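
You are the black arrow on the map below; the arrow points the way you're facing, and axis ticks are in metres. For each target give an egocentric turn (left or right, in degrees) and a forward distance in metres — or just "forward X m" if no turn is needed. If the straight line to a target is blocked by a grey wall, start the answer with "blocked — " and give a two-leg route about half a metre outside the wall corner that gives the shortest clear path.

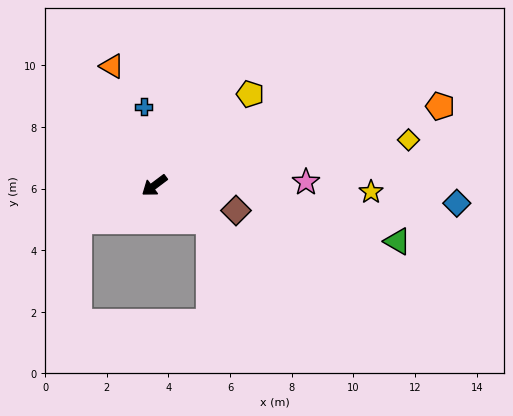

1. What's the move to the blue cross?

turn right 119°, forward 2.6 m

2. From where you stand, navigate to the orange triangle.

turn right 107°, forward 4.1 m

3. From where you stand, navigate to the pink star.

turn left 144°, forward 4.9 m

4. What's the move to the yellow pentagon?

turn right 173°, forward 4.3 m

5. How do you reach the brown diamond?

turn left 126°, forward 2.8 m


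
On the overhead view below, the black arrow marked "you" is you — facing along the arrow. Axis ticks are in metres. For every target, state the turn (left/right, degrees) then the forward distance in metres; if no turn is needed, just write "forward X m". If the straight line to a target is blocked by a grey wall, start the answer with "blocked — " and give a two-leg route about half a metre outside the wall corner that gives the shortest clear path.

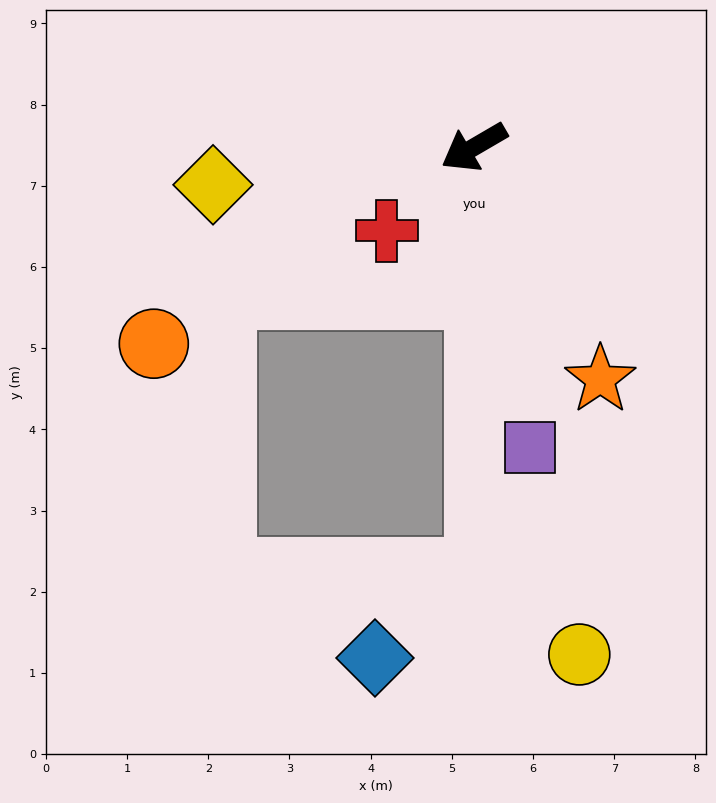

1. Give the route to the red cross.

turn left 14°, forward 1.5 m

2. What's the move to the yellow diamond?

turn right 22°, forward 3.2 m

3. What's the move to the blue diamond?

blocked — turn left 61°, forward 5.2 m, then turn right 52°, forward 1.7 m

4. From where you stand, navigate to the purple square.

turn left 70°, forward 3.8 m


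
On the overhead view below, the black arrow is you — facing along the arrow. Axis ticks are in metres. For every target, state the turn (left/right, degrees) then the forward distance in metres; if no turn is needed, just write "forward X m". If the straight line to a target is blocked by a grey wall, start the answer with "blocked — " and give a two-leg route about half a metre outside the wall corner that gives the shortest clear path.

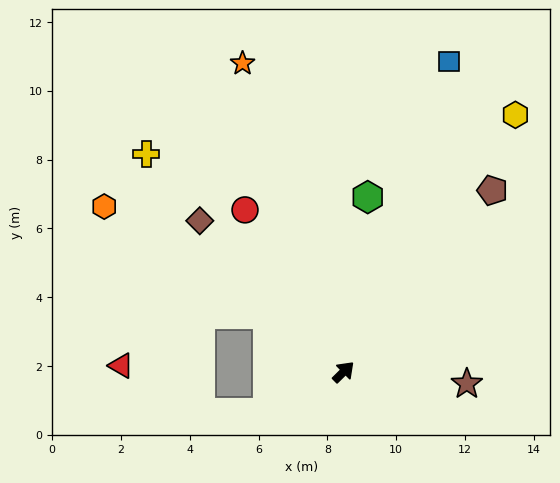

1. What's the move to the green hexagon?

turn left 38°, forward 5.1 m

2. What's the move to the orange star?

turn left 63°, forward 9.4 m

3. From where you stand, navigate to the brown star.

turn right 50°, forward 3.6 m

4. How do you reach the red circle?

turn left 77°, forward 5.5 m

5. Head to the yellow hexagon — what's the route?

turn left 12°, forward 9.0 m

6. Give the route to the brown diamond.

turn left 89°, forward 6.1 m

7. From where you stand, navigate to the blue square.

turn left 27°, forward 9.5 m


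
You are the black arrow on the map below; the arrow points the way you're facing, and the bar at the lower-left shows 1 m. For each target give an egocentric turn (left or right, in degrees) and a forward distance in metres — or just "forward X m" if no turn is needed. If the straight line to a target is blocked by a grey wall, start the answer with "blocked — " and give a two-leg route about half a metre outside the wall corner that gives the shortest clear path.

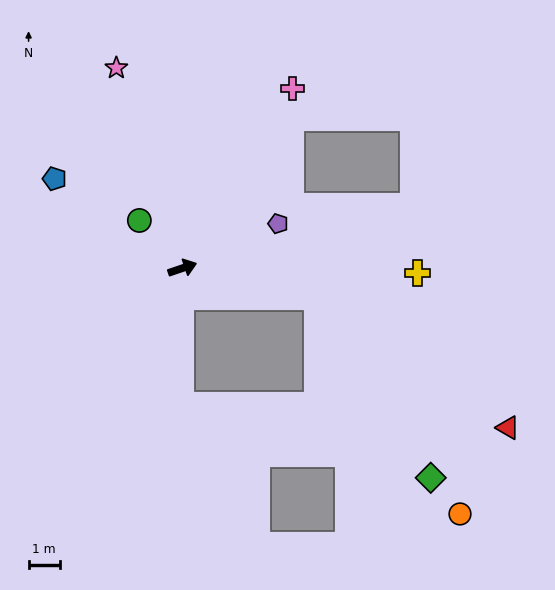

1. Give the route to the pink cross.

turn left 40°, forward 6.7 m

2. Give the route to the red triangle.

blocked — turn right 31°, forward 4.4 m, then turn right 22°, forward 7.4 m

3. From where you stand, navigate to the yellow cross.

turn right 20°, forward 7.5 m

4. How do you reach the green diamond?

blocked — turn right 31°, forward 4.4 m, then turn right 46°, forward 6.8 m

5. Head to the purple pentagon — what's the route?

turn left 6°, forward 3.4 m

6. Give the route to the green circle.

turn left 113°, forward 2.1 m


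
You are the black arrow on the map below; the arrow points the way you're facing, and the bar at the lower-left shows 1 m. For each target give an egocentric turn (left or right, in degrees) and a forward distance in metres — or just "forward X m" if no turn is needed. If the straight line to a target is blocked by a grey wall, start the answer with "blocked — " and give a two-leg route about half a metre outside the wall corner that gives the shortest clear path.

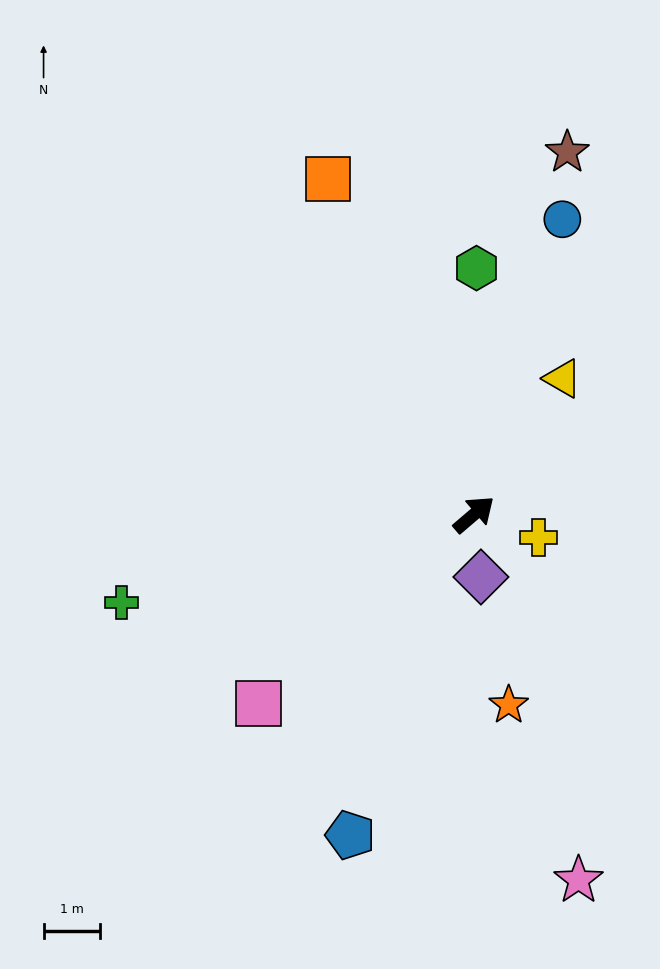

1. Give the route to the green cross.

turn left 153°, forward 6.5 m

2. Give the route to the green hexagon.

turn left 49°, forward 4.4 m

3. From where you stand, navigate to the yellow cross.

turn right 60°, forward 1.2 m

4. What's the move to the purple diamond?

turn right 124°, forward 1.1 m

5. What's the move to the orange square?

turn left 73°, forward 6.5 m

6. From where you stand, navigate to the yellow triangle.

turn left 16°, forward 2.9 m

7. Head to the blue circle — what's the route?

turn left 33°, forward 5.5 m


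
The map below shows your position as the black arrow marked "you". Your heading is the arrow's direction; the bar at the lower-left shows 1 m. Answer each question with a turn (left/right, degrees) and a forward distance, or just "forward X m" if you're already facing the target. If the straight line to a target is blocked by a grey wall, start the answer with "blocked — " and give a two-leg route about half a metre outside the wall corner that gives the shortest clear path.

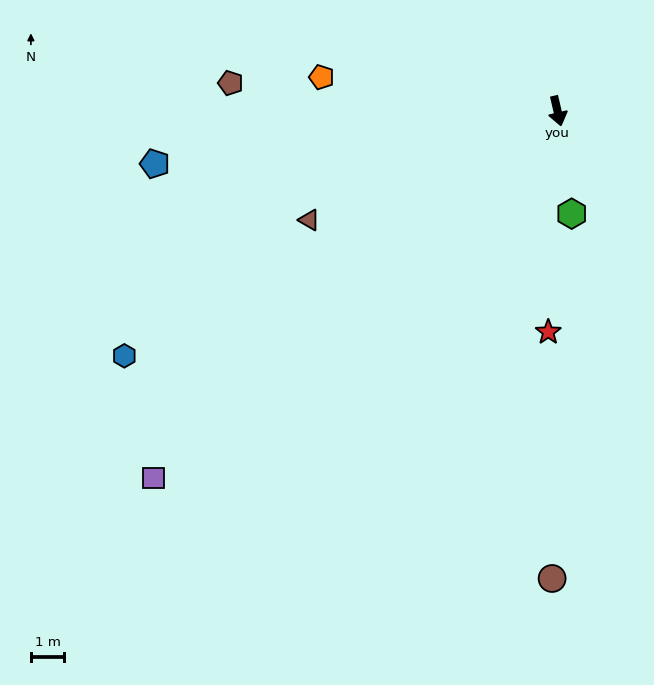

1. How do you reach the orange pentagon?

turn right 111°, forward 7.1 m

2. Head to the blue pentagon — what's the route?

turn right 96°, forward 12.1 m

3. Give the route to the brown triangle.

turn right 79°, forward 8.1 m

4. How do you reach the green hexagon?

turn right 5°, forward 3.1 m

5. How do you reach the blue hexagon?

turn right 74°, forward 14.8 m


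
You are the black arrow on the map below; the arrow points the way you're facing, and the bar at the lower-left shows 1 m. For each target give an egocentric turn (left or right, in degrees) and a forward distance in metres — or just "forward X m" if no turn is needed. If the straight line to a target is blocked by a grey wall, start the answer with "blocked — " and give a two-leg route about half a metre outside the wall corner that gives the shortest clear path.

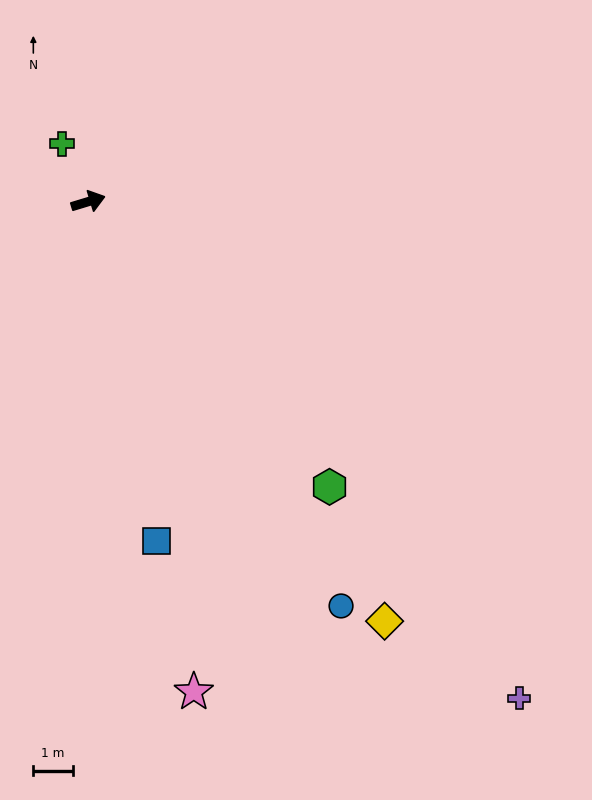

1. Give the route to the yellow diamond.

turn right 72°, forward 13.0 m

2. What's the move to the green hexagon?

turn right 67°, forward 9.5 m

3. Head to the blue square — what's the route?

turn right 95°, forward 8.8 m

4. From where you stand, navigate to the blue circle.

turn right 75°, forward 12.1 m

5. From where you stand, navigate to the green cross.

turn left 98°, forward 1.6 m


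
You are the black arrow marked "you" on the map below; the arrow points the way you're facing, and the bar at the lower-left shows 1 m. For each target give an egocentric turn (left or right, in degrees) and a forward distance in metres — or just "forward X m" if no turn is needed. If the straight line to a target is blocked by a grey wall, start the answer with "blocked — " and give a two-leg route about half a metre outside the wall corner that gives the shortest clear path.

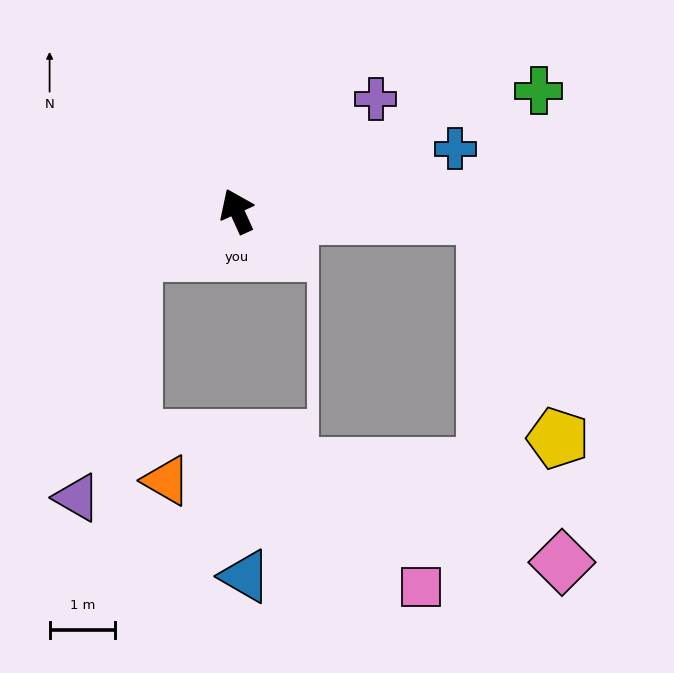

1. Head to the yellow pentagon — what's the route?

blocked — turn right 116°, forward 3.8 m, then turn right 70°, forward 3.6 m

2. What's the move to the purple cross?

turn right 75°, forward 2.7 m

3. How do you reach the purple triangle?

blocked — turn left 89°, forward 1.7 m, then turn left 53°, forward 3.8 m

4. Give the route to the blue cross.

turn right 98°, forward 3.5 m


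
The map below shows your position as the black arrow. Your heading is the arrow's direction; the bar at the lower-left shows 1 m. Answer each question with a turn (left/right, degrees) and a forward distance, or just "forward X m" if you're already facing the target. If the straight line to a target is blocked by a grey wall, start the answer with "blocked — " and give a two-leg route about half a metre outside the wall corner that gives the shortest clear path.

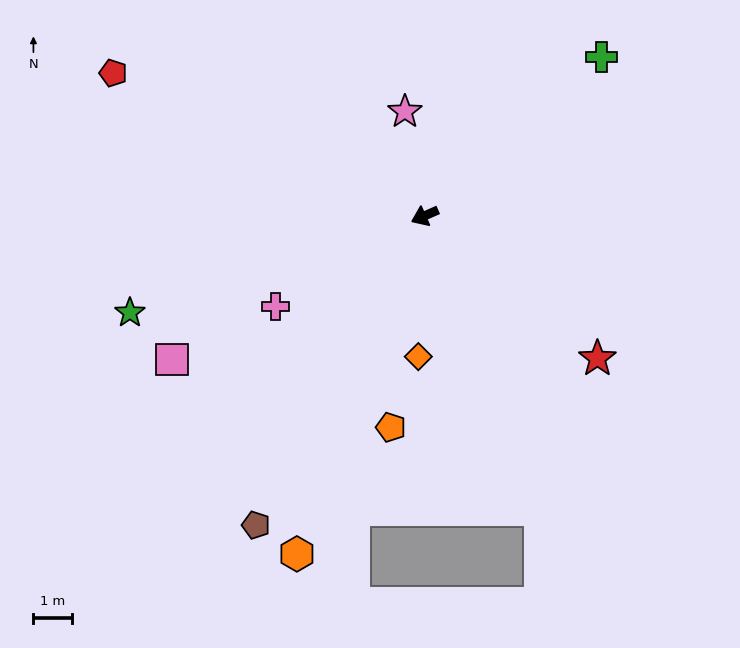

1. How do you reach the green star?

turn right 6°, forward 8.1 m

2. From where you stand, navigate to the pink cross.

turn left 7°, forward 4.6 m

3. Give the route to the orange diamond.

turn left 64°, forward 3.7 m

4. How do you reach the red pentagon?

turn right 48°, forward 8.9 m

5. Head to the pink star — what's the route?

turn right 103°, forward 2.8 m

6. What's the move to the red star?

turn left 117°, forward 5.8 m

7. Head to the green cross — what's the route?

turn right 162°, forward 6.2 m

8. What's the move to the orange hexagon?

turn left 45°, forward 9.4 m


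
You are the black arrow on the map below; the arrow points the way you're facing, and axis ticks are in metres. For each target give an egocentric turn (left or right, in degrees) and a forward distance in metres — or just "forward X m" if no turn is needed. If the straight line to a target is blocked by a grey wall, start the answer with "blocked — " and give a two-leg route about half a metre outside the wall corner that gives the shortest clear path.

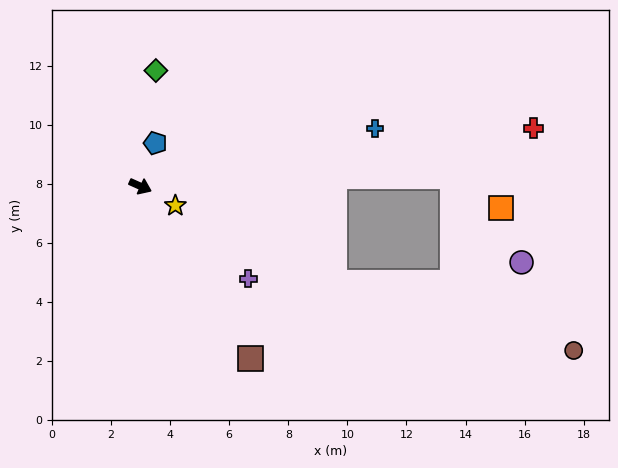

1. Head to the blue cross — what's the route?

turn left 38°, forward 8.2 m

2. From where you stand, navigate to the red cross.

turn left 32°, forward 13.5 m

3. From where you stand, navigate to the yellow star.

turn right 5°, forward 1.4 m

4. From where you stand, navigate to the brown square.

turn right 33°, forward 6.9 m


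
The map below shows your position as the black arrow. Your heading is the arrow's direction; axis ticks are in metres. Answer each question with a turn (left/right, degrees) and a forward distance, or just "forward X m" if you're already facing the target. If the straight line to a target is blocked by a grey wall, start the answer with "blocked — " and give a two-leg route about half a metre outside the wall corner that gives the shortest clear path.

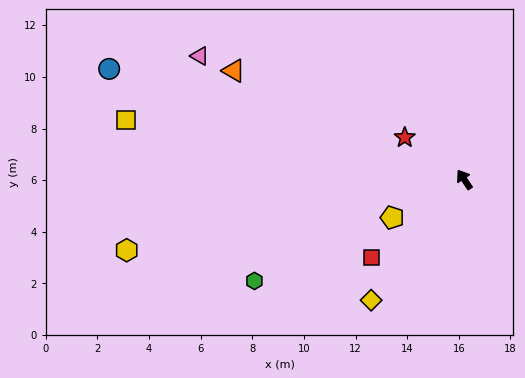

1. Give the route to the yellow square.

turn left 46°, forward 13.3 m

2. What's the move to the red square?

turn left 96°, forward 4.7 m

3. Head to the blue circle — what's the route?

turn left 39°, forward 14.4 m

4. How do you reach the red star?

turn left 21°, forward 2.8 m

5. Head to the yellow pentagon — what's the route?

turn left 84°, forward 3.2 m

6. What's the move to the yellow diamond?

turn left 109°, forward 5.9 m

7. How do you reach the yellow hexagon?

turn left 68°, forward 13.4 m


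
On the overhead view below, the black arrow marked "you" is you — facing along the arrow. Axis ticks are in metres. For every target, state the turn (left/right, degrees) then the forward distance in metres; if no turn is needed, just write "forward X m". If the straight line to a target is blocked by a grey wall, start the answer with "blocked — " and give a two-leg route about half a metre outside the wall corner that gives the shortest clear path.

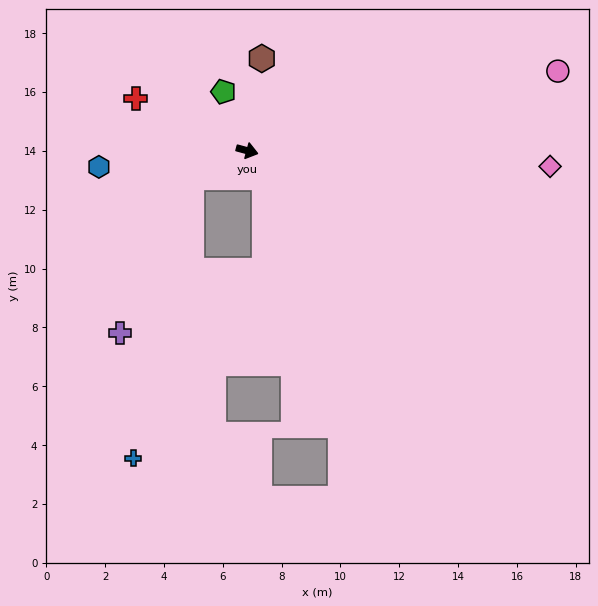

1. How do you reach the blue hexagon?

turn right 159°, forward 5.1 m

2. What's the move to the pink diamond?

turn left 12°, forward 10.3 m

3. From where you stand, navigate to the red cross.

turn left 170°, forward 4.2 m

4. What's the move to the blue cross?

blocked — turn right 138°, forward 2.1 m, then turn left 51°, forward 9.7 m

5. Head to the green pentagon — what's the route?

turn left 127°, forward 2.2 m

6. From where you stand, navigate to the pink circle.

turn left 30°, forward 10.9 m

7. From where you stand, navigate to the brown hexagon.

turn left 96°, forward 3.2 m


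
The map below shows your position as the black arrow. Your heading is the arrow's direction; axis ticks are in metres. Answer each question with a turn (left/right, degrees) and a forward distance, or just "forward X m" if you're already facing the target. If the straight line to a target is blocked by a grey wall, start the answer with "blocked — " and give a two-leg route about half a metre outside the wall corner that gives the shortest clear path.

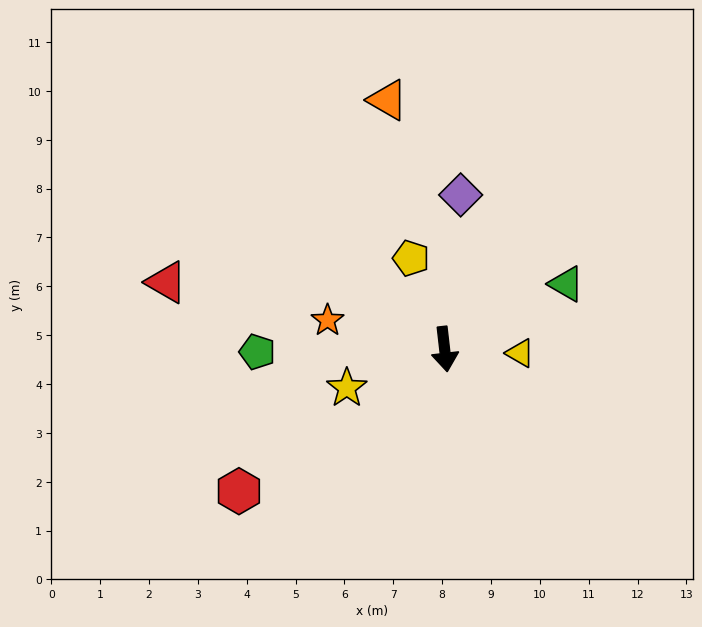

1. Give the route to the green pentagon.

turn right 96°, forward 3.8 m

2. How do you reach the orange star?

turn right 110°, forward 2.5 m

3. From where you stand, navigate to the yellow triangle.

turn left 80°, forward 1.5 m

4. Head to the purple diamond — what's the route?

turn left 168°, forward 3.2 m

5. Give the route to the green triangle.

turn left 112°, forward 2.8 m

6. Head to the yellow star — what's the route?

turn right 75°, forward 2.2 m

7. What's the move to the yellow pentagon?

turn right 166°, forward 2.0 m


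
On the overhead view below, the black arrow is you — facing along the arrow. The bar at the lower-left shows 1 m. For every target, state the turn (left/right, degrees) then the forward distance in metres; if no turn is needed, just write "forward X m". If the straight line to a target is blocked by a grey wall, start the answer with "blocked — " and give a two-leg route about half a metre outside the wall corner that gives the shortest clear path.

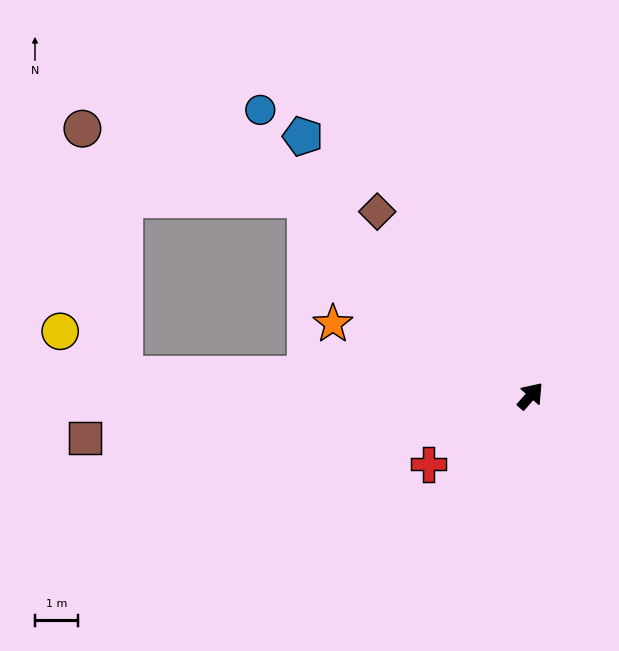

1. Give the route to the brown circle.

blocked — turn left 90°, forward 6.9 m, then turn left 24°, forward 5.4 m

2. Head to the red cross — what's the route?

turn left 165°, forward 2.8 m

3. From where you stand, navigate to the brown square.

turn left 137°, forward 10.3 m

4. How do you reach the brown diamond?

turn left 81°, forward 5.5 m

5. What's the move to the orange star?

turn left 111°, forward 4.8 m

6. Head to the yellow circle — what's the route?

blocked — turn left 128°, forward 9.4 m, then turn right 31°, forward 1.8 m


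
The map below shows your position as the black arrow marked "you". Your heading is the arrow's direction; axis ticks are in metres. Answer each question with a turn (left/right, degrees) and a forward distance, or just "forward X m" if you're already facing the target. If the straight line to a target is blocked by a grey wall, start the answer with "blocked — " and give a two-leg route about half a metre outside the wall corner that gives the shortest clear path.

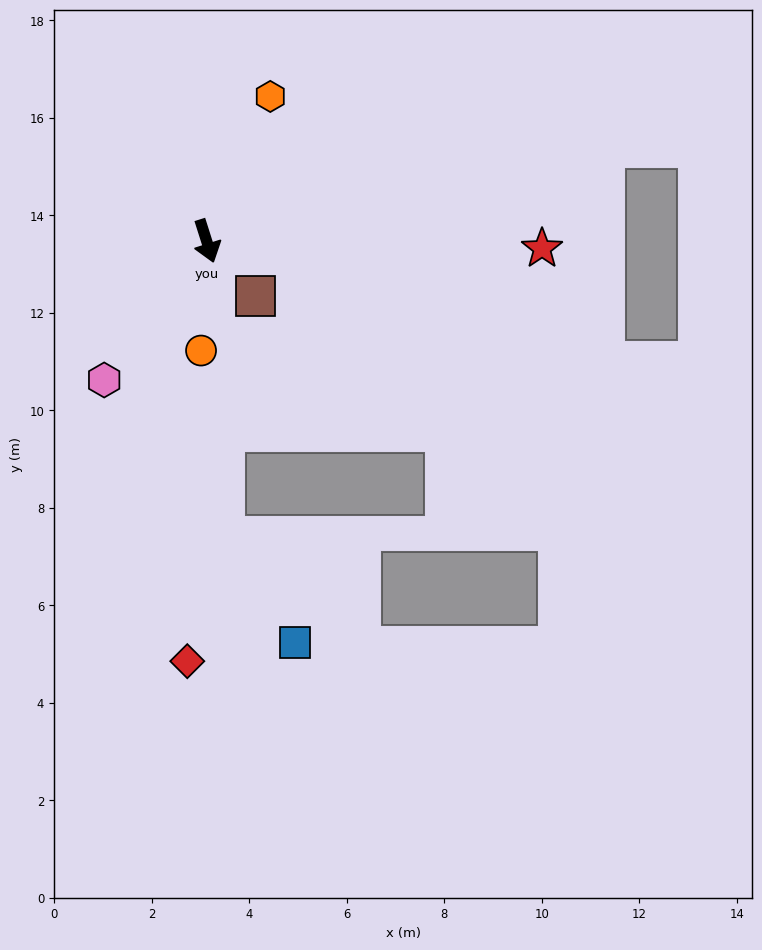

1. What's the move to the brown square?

turn left 24°, forward 1.5 m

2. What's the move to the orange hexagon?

turn left 139°, forward 3.2 m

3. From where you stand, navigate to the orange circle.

turn right 21°, forward 2.2 m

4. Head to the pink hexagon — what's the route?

turn right 54°, forward 3.5 m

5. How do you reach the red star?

turn left 71°, forward 6.9 m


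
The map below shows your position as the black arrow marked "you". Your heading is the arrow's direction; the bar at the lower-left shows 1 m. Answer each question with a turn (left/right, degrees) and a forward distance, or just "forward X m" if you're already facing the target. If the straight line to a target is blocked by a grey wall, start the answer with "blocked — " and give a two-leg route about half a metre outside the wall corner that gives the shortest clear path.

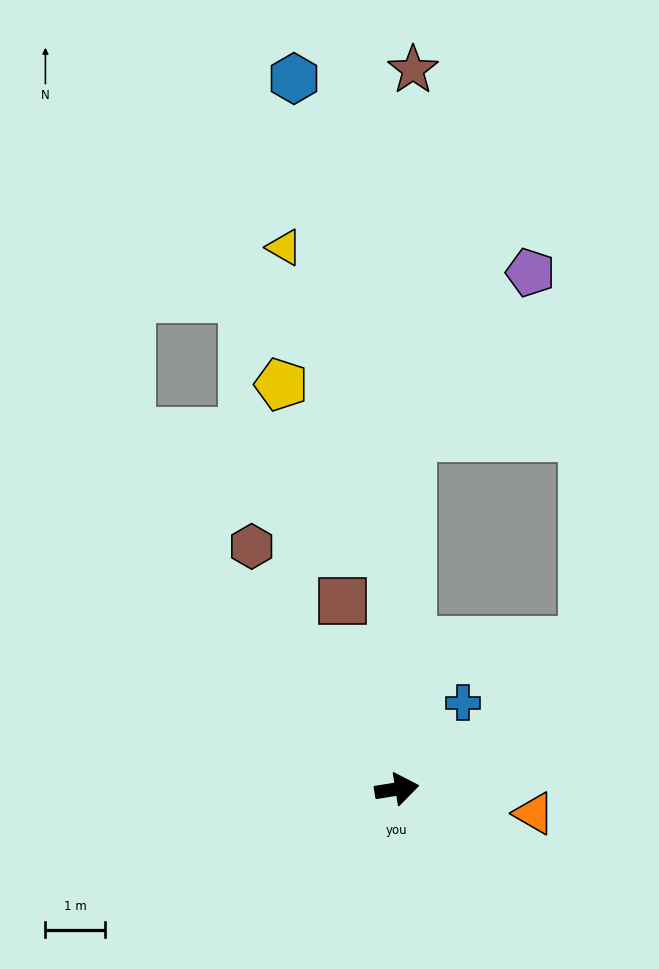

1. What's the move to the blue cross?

turn left 43°, forward 1.8 m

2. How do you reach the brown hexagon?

turn left 112°, forward 4.7 m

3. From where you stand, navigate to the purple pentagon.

blocked — turn left 79°, forward 5.9 m, then turn right 34°, forward 3.4 m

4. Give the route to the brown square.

turn left 97°, forward 3.3 m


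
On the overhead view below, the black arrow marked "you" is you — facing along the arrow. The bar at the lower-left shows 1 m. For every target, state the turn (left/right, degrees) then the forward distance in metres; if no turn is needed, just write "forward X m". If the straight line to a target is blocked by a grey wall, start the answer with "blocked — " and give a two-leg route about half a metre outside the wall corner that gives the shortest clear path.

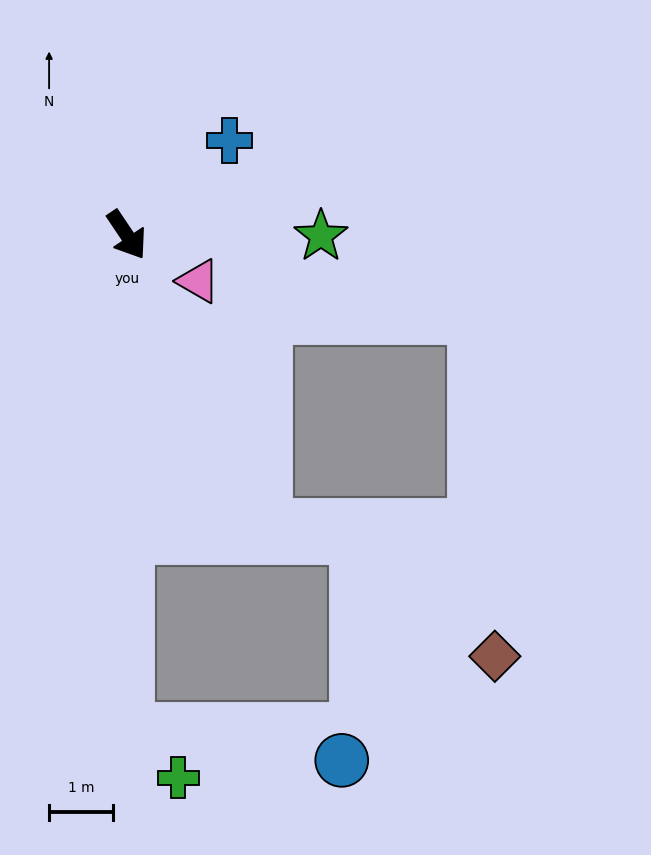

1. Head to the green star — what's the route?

turn left 56°, forward 3.1 m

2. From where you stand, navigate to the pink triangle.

turn left 23°, forward 1.3 m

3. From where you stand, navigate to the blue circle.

blocked — turn right 34°, forward 7.8 m, then turn left 82°, forward 3.4 m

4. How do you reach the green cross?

blocked — turn right 34°, forward 7.8 m, then turn left 46°, forward 1.1 m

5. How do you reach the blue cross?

turn left 99°, forward 2.2 m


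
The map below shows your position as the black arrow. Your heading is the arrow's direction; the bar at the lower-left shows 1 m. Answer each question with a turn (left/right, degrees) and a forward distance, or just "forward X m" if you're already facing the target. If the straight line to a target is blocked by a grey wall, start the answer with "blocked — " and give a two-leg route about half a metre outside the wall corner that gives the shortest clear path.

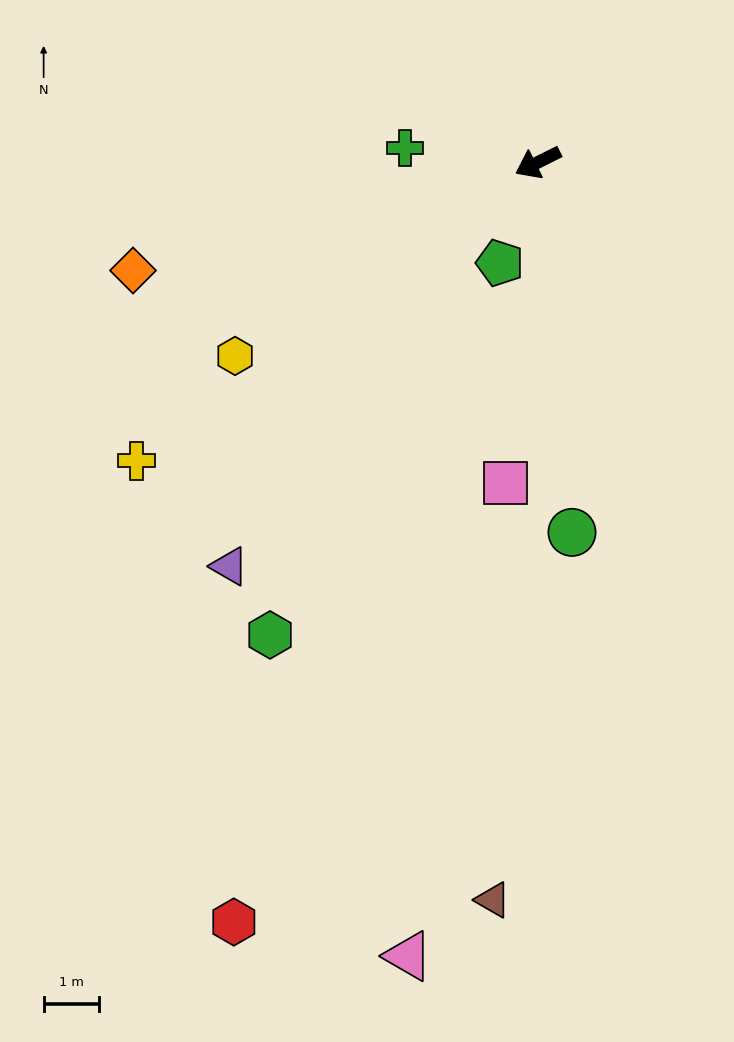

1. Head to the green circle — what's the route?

turn left 69°, forward 6.7 m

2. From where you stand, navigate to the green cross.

turn right 33°, forward 2.4 m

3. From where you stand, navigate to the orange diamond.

turn right 12°, forward 7.5 m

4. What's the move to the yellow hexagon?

turn left 6°, forward 6.5 m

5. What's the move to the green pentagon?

turn left 43°, forward 1.9 m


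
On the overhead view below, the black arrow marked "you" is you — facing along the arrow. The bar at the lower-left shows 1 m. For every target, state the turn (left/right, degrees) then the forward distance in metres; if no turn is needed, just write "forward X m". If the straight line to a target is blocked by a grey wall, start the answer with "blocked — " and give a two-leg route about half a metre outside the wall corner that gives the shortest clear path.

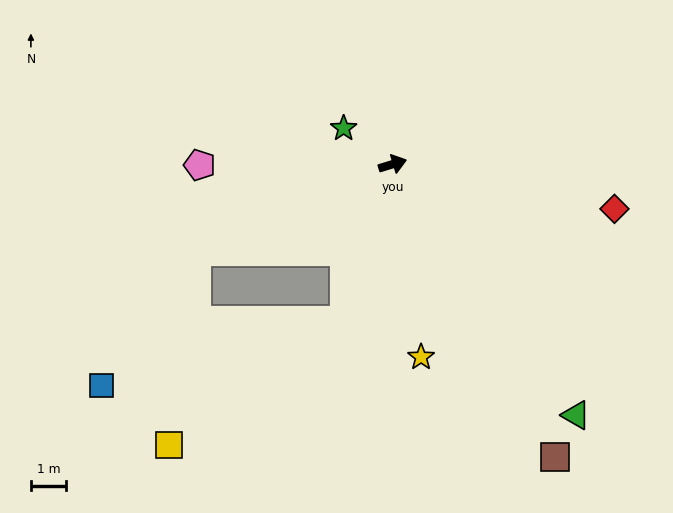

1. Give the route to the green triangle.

turn right 71°, forward 8.8 m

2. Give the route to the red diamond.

turn right 28°, forward 6.4 m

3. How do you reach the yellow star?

turn right 99°, forward 5.5 m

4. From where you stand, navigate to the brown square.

turn right 78°, forward 9.5 m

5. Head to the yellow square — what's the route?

blocked — turn right 124°, forward 4.7 m, then turn right 38°, forward 6.1 m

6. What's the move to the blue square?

blocked — turn right 173°, forward 6.1 m, then turn left 31°, forward 4.7 m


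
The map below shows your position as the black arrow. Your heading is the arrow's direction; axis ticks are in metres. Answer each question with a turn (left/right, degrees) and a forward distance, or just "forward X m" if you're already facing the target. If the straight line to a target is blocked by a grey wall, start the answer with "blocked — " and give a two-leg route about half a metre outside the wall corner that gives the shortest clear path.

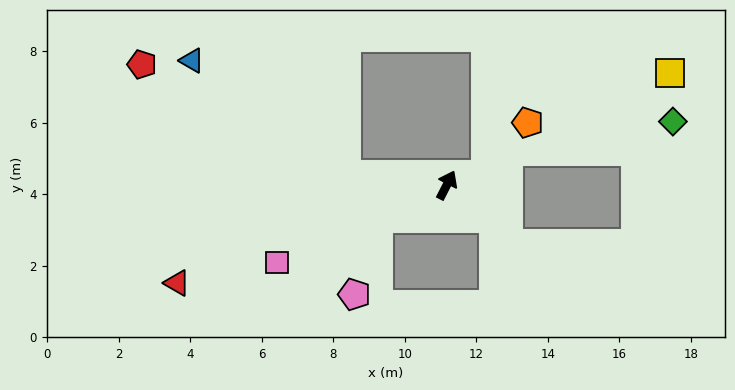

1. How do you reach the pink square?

turn left 141°, forward 5.2 m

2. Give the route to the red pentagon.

blocked — turn left 111°, forward 2.8 m, then turn right 22°, forward 6.5 m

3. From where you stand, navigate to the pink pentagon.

blocked — turn left 142°, forward 2.1 m, then turn left 48°, forward 2.3 m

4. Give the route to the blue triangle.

blocked — turn left 111°, forward 2.8 m, then turn right 31°, forward 5.4 m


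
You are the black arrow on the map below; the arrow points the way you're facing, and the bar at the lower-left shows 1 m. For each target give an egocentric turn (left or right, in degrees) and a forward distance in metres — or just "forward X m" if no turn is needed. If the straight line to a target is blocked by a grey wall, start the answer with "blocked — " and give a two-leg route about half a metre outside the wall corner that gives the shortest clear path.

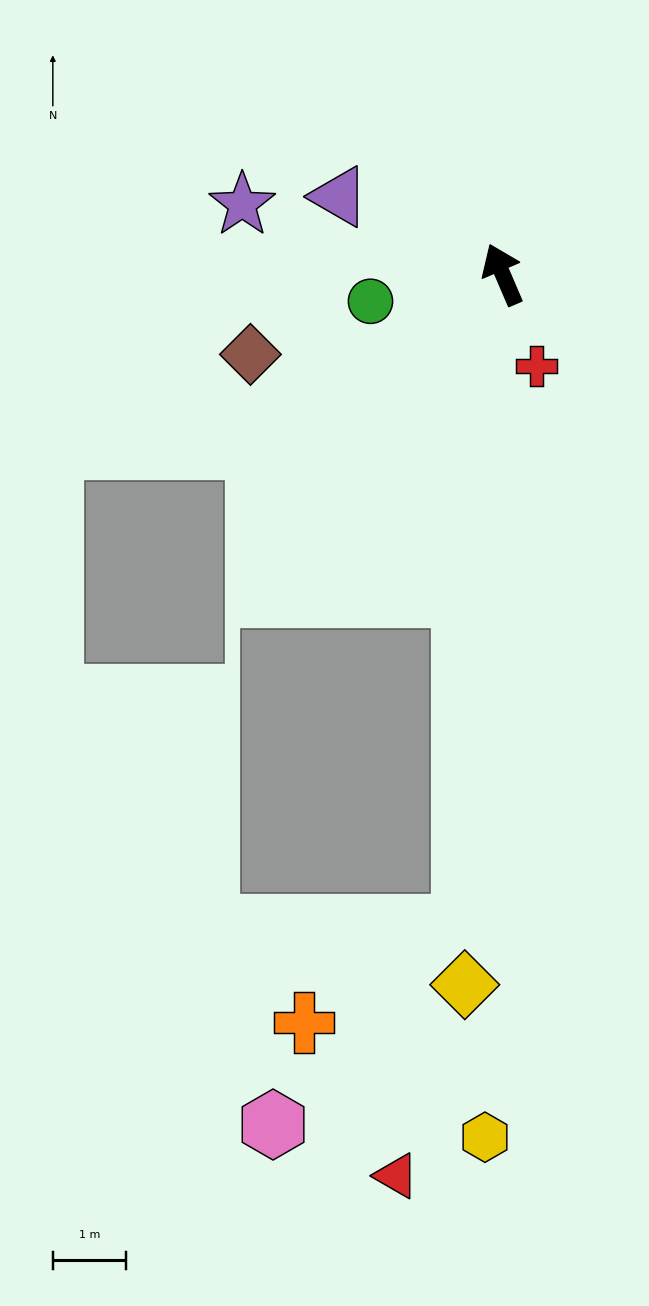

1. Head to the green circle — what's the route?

turn left 78°, forward 1.8 m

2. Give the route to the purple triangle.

turn left 41°, forward 2.5 m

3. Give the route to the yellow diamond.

turn left 154°, forward 9.7 m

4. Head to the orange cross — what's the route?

blocked — turn left 153°, forward 8.9 m, then turn right 55°, forward 2.5 m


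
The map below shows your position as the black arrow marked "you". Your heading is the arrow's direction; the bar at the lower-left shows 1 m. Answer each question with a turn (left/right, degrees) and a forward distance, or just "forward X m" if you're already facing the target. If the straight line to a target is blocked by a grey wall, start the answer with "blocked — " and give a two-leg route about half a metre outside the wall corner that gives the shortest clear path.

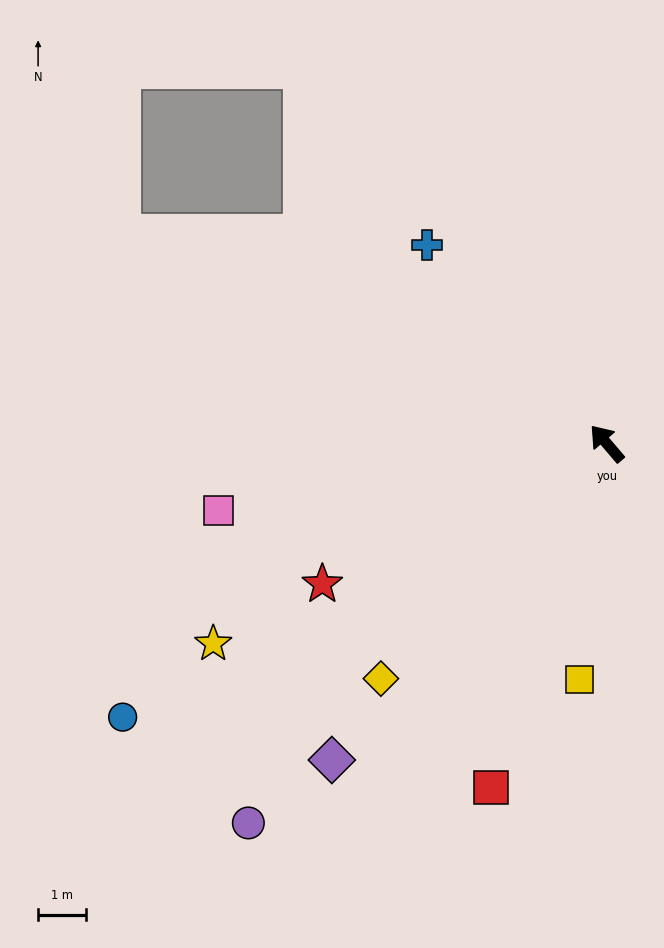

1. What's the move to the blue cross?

forward 5.6 m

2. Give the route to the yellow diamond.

turn left 96°, forward 6.8 m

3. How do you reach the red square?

turn left 121°, forward 7.5 m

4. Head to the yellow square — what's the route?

turn left 133°, forward 4.9 m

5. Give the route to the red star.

turn left 76°, forward 6.6 m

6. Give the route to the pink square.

turn left 59°, forward 8.2 m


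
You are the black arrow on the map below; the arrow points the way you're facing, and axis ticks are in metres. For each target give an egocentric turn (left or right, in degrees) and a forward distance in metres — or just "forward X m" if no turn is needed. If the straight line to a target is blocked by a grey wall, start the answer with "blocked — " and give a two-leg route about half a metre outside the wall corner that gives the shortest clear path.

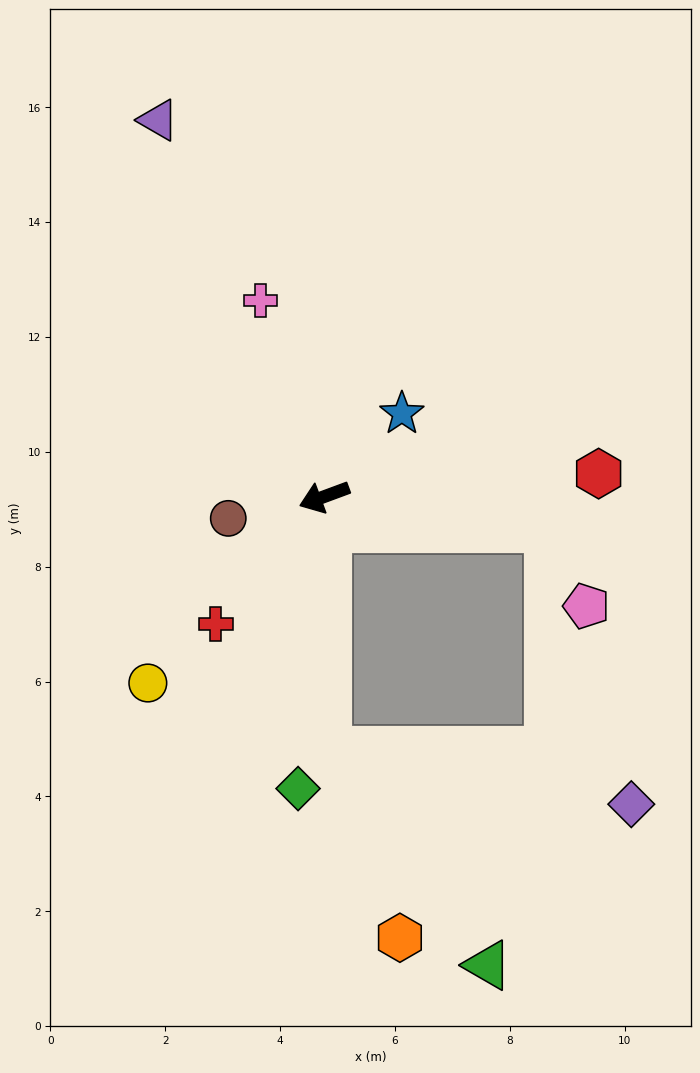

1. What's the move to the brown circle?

turn right 8°, forward 1.7 m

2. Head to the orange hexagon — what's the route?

blocked — turn left 70°, forward 4.4 m, then turn left 21°, forward 3.5 m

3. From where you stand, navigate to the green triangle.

blocked — turn left 70°, forward 4.4 m, then turn left 36°, forward 4.7 m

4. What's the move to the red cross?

turn left 29°, forward 2.9 m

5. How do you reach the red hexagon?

turn left 164°, forward 4.8 m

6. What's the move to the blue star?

turn right 153°, forward 2.0 m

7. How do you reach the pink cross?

turn right 92°, forward 3.6 m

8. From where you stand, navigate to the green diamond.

turn left 65°, forward 5.1 m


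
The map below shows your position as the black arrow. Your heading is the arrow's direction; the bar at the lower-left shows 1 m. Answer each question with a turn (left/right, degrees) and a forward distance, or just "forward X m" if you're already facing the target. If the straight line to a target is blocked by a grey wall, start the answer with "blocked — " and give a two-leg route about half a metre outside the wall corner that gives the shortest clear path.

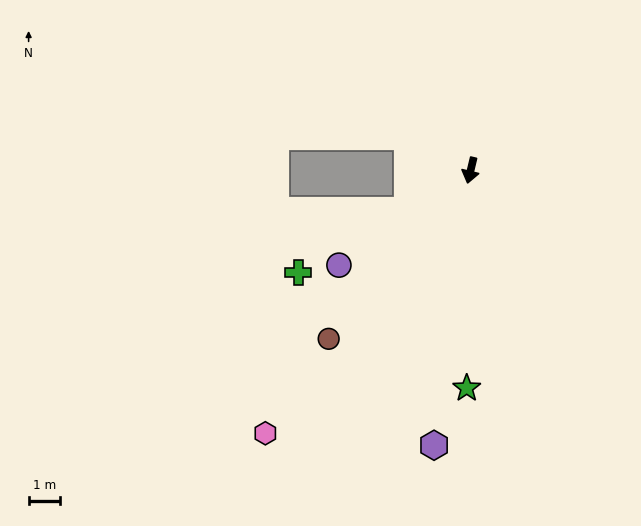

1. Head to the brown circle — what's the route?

turn right 27°, forward 6.9 m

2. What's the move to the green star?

turn left 12°, forward 6.9 m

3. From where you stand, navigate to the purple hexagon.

turn left 6°, forward 8.7 m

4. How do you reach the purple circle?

turn right 41°, forward 5.1 m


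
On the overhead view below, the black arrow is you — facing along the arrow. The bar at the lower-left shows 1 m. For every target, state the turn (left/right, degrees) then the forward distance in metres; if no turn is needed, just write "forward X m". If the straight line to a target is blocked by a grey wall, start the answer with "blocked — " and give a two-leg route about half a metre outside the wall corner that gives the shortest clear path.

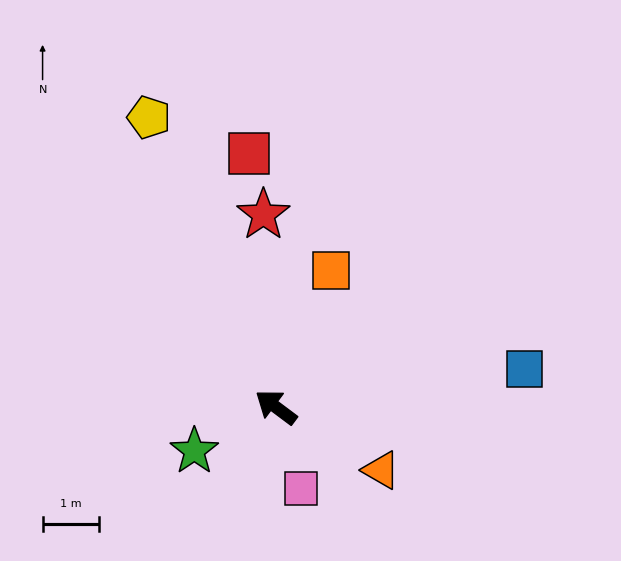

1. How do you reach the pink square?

turn left 144°, forward 1.5 m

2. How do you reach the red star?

turn right 50°, forward 3.4 m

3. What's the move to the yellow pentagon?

turn right 30°, forward 5.7 m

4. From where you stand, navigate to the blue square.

turn right 135°, forward 4.5 m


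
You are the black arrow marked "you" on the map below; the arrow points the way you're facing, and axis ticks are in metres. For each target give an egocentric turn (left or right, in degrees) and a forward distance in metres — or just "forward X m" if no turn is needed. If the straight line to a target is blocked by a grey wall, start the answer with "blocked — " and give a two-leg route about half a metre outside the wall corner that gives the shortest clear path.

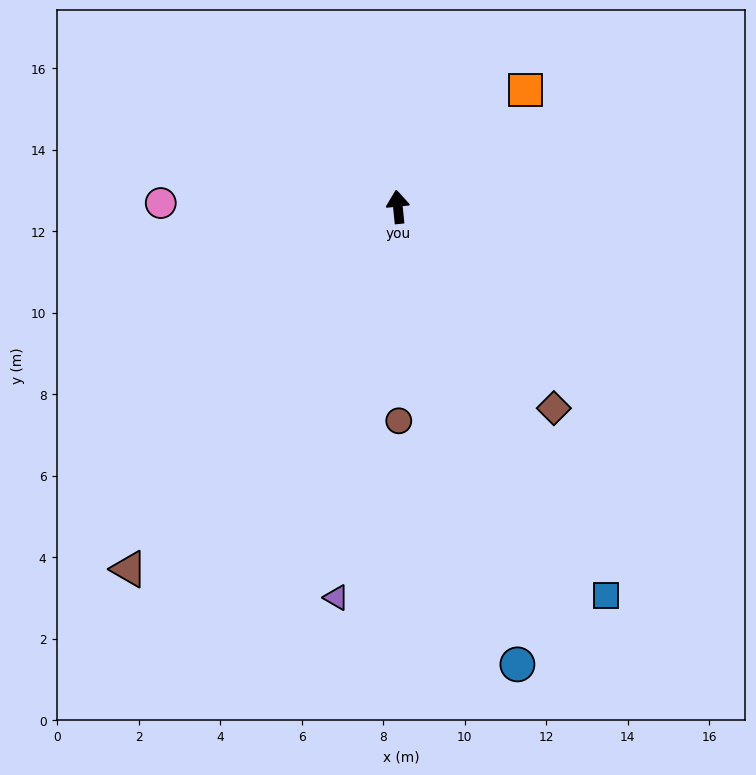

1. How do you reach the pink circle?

turn left 83°, forward 5.8 m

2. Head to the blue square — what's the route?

turn right 158°, forward 10.8 m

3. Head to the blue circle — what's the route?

turn right 171°, forward 11.6 m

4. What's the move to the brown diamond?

turn right 148°, forward 6.3 m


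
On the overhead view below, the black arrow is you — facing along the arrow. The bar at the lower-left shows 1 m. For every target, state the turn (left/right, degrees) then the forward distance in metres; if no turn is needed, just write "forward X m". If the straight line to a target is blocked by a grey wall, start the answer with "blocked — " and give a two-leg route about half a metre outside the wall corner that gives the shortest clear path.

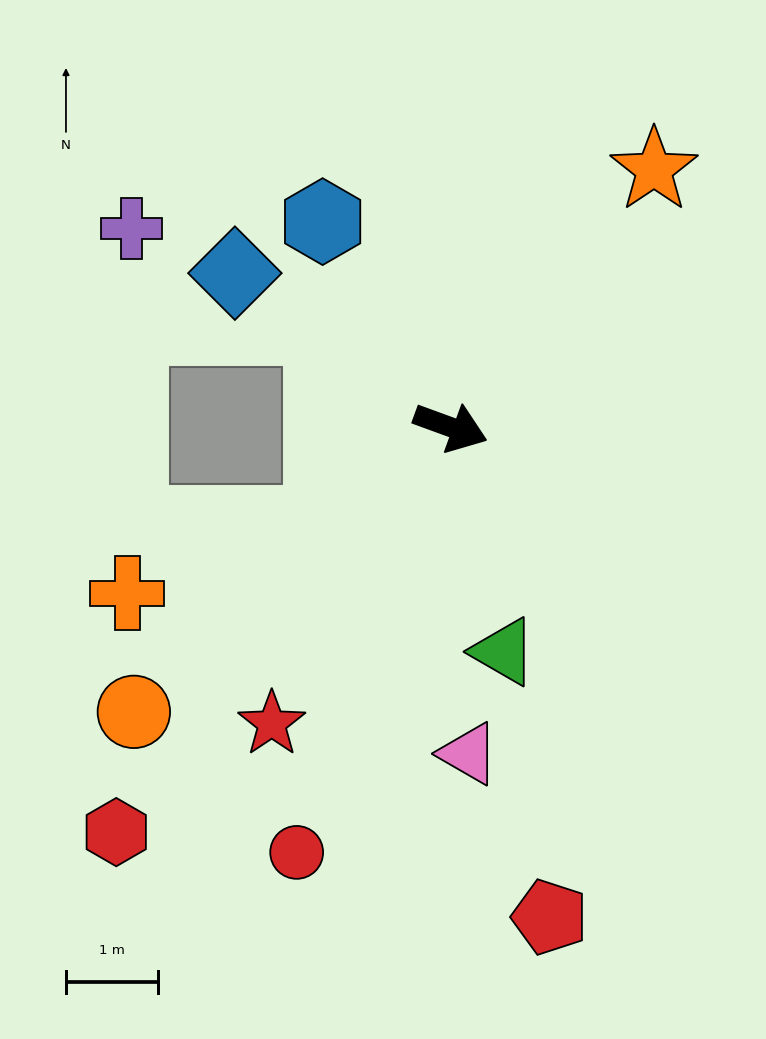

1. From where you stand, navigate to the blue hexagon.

turn left 142°, forward 2.6 m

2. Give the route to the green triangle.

turn right 57°, forward 2.5 m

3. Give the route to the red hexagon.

turn right 109°, forward 5.7 m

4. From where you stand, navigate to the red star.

turn right 101°, forward 3.8 m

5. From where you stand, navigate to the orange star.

turn left 72°, forward 3.6 m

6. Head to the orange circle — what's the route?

turn right 118°, forward 4.6 m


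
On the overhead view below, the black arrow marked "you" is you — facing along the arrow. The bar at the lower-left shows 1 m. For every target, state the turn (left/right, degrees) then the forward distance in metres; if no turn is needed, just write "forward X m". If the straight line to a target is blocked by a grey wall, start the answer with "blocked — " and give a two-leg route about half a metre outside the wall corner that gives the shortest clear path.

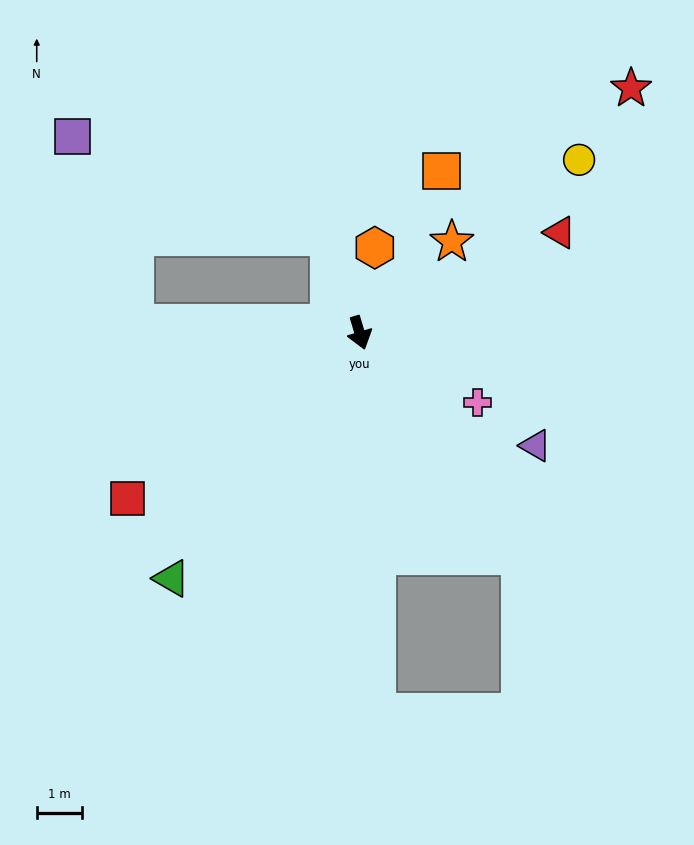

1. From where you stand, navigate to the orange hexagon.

turn left 153°, forward 1.9 m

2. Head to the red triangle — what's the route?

turn left 100°, forward 4.9 m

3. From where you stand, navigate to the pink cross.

turn left 43°, forward 3.0 m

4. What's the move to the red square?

turn right 71°, forward 6.3 m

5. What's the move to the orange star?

turn left 118°, forward 2.8 m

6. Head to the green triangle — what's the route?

turn right 54°, forward 6.8 m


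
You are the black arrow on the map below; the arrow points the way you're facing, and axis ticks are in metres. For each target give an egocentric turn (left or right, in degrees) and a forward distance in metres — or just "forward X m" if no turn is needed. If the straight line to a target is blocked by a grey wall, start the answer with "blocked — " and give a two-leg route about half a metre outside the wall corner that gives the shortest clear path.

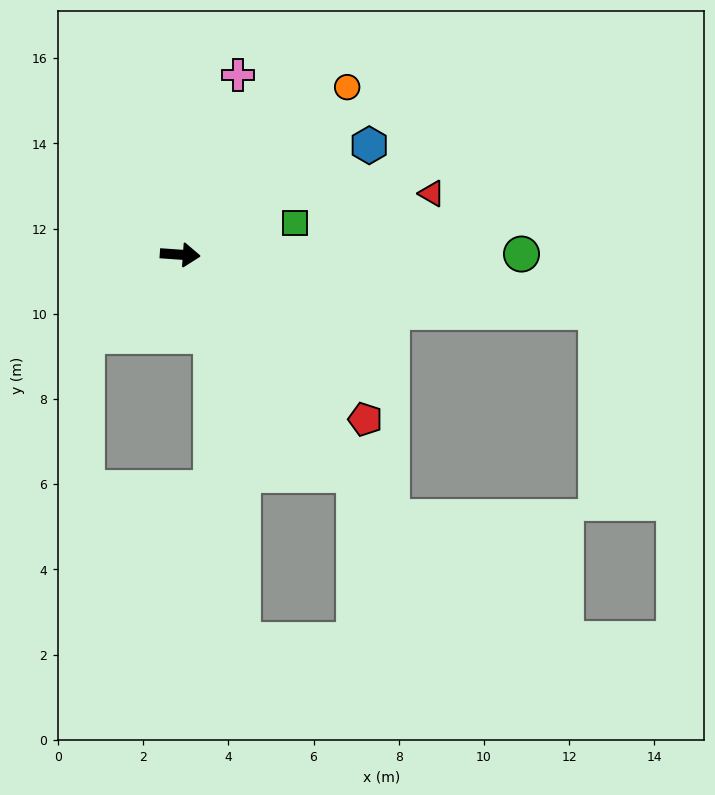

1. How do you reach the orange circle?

turn left 49°, forward 5.6 m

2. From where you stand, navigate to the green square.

turn left 20°, forward 2.8 m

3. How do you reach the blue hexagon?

turn left 34°, forward 5.1 m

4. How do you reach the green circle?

turn left 4°, forward 8.0 m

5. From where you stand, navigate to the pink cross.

turn left 76°, forward 4.4 m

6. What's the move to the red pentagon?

turn right 38°, forward 5.8 m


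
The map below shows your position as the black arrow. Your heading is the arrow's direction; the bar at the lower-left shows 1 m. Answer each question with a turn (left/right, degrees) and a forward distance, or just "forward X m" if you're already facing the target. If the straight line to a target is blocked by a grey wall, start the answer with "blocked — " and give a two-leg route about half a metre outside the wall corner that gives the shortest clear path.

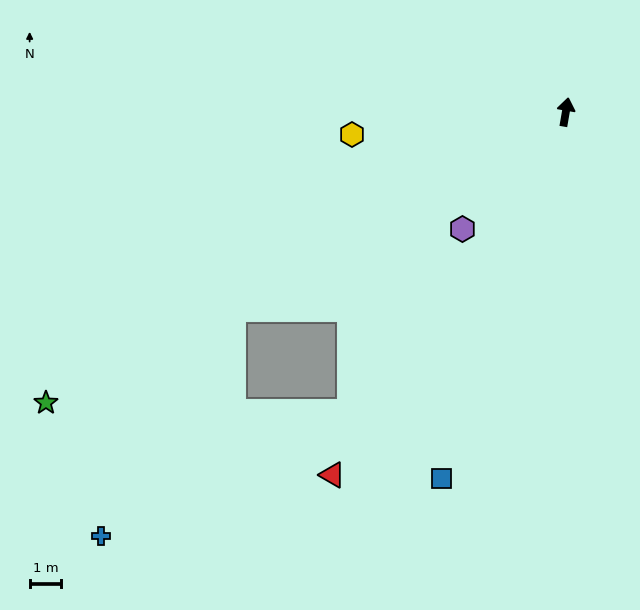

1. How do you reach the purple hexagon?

turn left 148°, forward 4.9 m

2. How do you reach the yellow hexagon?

turn left 106°, forward 6.8 m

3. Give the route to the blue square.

turn left 171°, forward 12.2 m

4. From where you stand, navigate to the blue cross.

blocked — turn left 130°, forward 12.2 m, then turn left 30°, forward 8.3 m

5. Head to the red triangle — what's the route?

turn left 157°, forward 13.6 m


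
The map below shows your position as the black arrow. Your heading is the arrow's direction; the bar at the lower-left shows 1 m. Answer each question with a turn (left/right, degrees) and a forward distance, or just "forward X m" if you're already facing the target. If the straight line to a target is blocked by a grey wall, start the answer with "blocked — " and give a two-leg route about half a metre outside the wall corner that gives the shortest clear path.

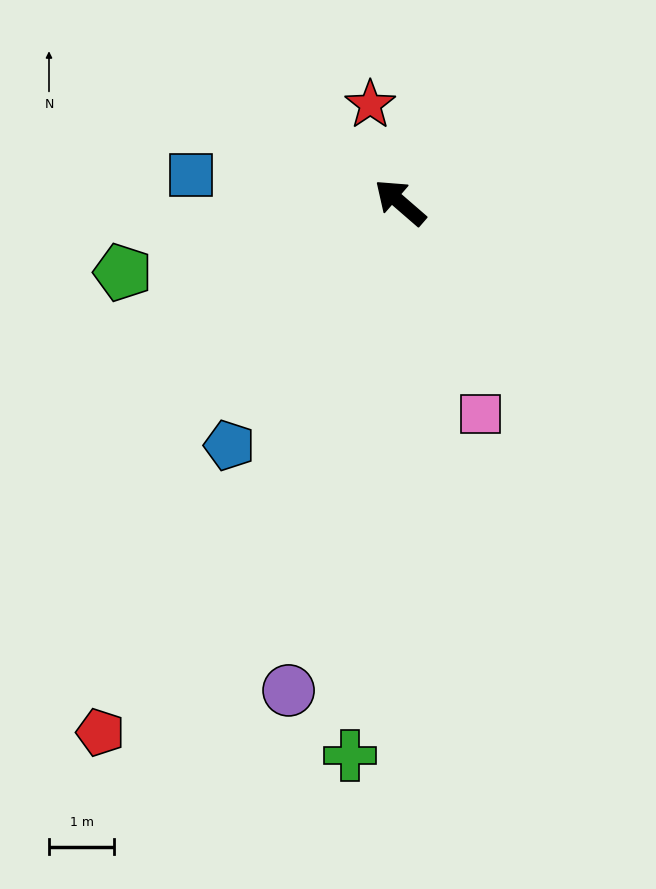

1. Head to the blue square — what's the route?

turn left 33°, forward 3.2 m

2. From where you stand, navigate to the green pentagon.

turn left 55°, forward 4.4 m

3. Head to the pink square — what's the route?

turn left 152°, forward 3.5 m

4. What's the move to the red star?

turn right 32°, forward 1.6 m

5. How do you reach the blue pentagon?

turn left 96°, forward 4.6 m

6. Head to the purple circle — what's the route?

turn left 118°, forward 7.7 m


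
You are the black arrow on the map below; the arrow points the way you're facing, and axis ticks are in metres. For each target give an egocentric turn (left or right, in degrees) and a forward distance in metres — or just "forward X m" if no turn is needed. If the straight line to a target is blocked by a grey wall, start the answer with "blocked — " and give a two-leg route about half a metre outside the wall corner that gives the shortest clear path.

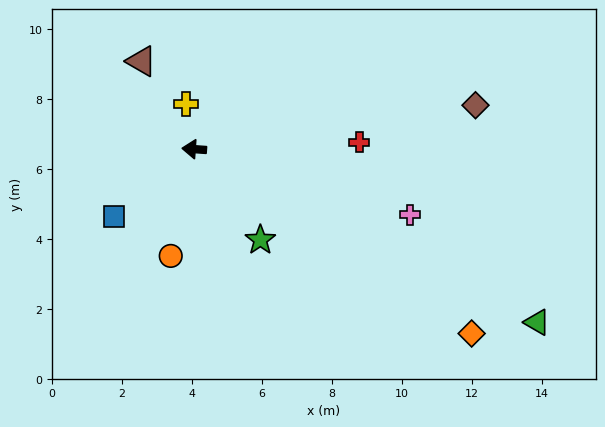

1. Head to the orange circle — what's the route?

turn left 82°, forward 3.1 m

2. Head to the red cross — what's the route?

turn right 174°, forward 4.7 m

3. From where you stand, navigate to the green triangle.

turn left 157°, forward 11.0 m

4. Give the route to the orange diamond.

turn left 150°, forward 9.5 m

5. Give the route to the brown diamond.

turn right 167°, forward 8.1 m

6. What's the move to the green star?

turn left 130°, forward 3.2 m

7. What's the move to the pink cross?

turn left 167°, forward 6.4 m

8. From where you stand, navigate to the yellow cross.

turn right 76°, forward 1.3 m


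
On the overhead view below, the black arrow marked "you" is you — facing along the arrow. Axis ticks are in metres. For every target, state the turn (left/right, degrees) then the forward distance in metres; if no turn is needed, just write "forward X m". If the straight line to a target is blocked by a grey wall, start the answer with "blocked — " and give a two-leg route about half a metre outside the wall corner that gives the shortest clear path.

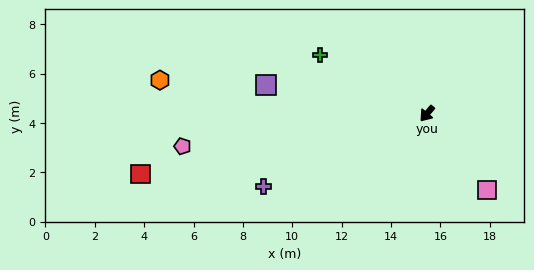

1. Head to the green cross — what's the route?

turn right 79°, forward 4.9 m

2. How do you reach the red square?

turn right 38°, forward 11.8 m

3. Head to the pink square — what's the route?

turn left 78°, forward 3.9 m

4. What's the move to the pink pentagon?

turn right 43°, forward 10.0 m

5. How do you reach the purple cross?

turn right 26°, forward 7.3 m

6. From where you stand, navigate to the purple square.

turn right 60°, forward 6.6 m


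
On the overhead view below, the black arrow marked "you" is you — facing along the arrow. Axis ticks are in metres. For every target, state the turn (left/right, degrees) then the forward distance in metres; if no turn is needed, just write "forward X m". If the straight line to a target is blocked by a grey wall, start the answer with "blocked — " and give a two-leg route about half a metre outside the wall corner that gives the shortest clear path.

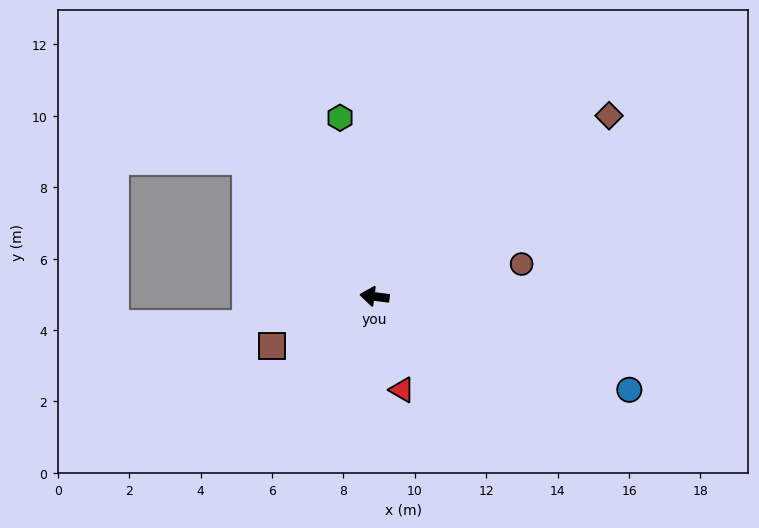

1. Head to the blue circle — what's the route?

turn left 167°, forward 7.6 m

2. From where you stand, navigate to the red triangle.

turn left 114°, forward 2.7 m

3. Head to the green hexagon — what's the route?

turn right 72°, forward 5.1 m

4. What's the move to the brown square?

turn left 33°, forward 3.2 m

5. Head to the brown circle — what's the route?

turn right 160°, forward 4.2 m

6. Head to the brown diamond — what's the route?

turn right 135°, forward 8.3 m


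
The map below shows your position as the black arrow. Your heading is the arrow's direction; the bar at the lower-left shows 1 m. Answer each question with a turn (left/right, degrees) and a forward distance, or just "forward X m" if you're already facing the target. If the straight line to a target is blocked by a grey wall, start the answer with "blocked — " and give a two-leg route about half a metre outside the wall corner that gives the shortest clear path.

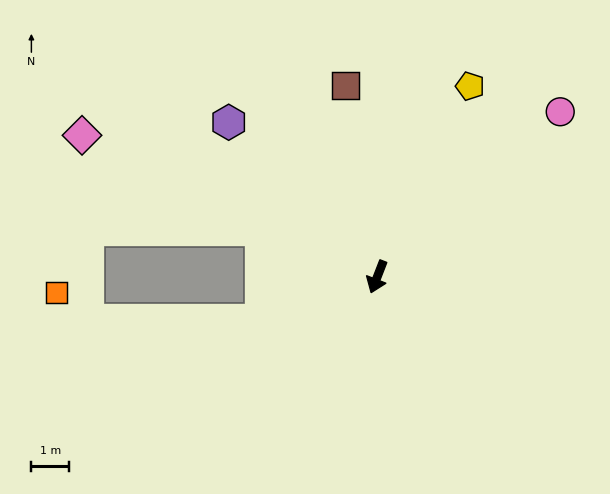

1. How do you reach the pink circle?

turn left 153°, forward 6.6 m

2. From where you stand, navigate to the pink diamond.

turn right 94°, forward 8.7 m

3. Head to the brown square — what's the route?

turn right 149°, forward 5.2 m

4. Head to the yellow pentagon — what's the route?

turn left 175°, forward 5.6 m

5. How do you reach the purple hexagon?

turn right 115°, forward 5.7 m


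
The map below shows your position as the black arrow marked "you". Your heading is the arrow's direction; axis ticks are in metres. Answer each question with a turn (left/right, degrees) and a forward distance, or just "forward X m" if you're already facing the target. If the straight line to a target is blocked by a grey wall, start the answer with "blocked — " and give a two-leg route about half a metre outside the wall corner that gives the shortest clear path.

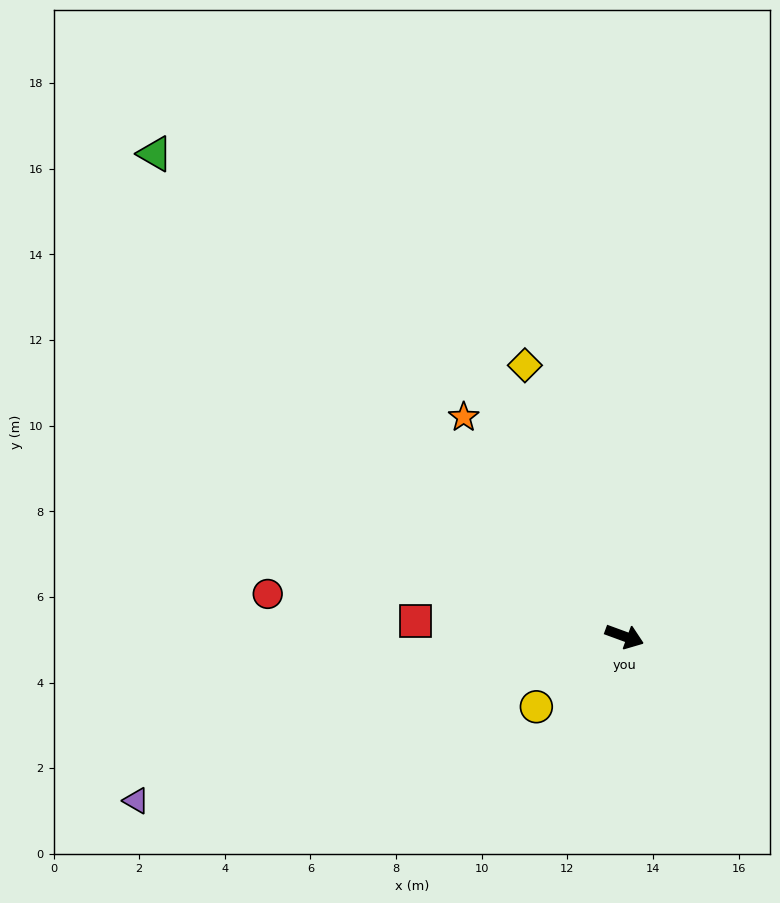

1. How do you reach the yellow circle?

turn right 121°, forward 2.6 m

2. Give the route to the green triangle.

turn left 154°, forward 15.7 m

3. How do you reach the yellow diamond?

turn left 130°, forward 6.7 m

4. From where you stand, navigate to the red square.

turn right 164°, forward 4.9 m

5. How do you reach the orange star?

turn left 146°, forward 6.3 m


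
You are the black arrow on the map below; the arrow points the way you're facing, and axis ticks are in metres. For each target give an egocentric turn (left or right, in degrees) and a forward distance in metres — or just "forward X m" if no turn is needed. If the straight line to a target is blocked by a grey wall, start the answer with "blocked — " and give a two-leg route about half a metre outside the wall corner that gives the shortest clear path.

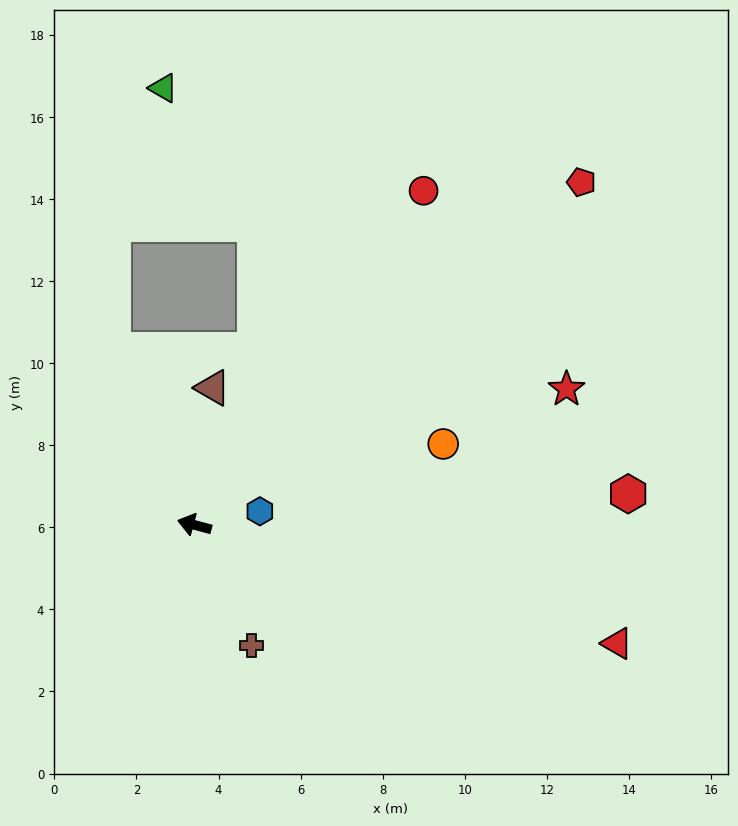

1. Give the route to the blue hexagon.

turn right 153°, forward 1.6 m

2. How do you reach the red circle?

turn right 109°, forward 9.9 m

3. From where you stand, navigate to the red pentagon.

turn right 123°, forward 12.6 m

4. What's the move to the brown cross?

turn left 130°, forward 3.2 m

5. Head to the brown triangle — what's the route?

turn right 83°, forward 3.4 m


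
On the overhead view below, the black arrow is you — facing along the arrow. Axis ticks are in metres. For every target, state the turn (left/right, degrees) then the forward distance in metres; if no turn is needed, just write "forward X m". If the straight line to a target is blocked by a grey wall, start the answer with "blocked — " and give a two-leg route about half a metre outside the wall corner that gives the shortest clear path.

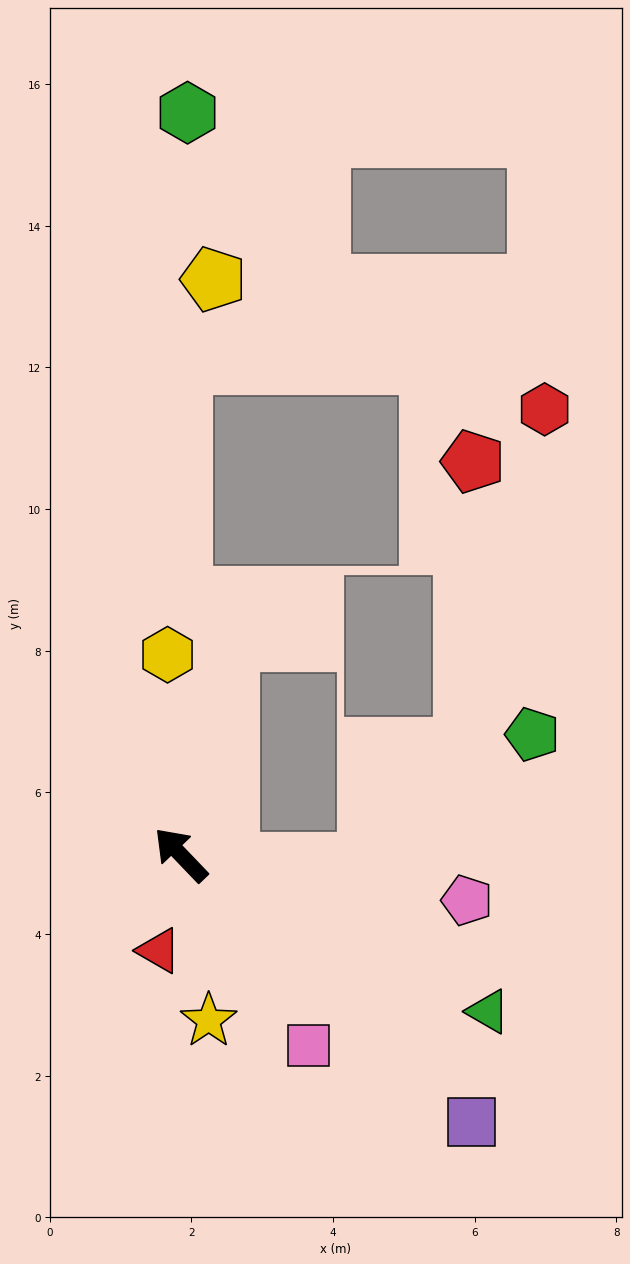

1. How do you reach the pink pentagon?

turn right 143°, forward 4.1 m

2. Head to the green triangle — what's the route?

turn right 161°, forward 4.9 m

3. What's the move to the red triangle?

turn left 123°, forward 1.4 m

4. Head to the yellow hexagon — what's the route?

turn right 40°, forward 2.8 m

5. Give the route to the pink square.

turn left 170°, forward 3.2 m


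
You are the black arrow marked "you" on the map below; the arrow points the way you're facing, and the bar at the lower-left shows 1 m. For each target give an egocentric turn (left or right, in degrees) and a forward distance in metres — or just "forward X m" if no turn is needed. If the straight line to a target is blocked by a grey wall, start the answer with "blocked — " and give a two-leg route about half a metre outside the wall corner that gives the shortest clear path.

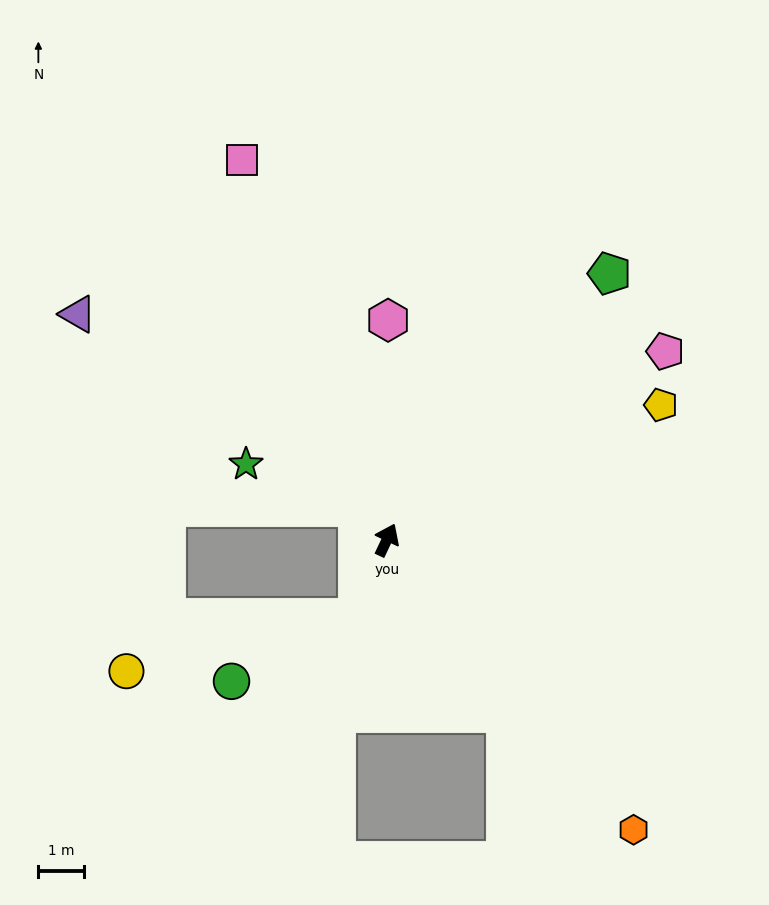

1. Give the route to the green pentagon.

turn right 15°, forward 7.6 m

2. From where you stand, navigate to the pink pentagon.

turn right 31°, forward 7.4 m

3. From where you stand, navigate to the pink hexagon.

turn left 25°, forward 4.8 m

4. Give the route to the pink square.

turn left 46°, forward 8.9 m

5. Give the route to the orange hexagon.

turn right 114°, forward 8.3 m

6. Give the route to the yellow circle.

blocked — turn right 175°, forward 1.8 m, then turn right 57°, forward 5.2 m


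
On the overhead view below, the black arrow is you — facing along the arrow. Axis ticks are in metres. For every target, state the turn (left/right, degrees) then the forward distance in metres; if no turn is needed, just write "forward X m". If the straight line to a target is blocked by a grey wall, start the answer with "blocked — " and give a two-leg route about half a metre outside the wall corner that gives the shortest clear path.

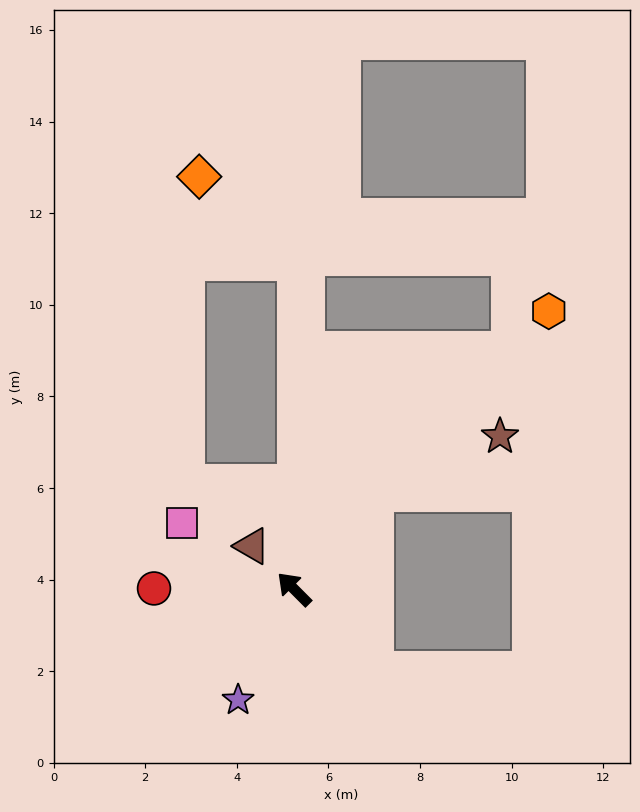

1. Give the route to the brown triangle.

forward 1.3 m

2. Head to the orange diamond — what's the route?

blocked — turn right 45°, forward 7.2 m, then turn left 49°, forward 2.8 m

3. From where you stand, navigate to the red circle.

turn left 45°, forward 3.1 m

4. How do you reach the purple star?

turn left 108°, forward 2.7 m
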